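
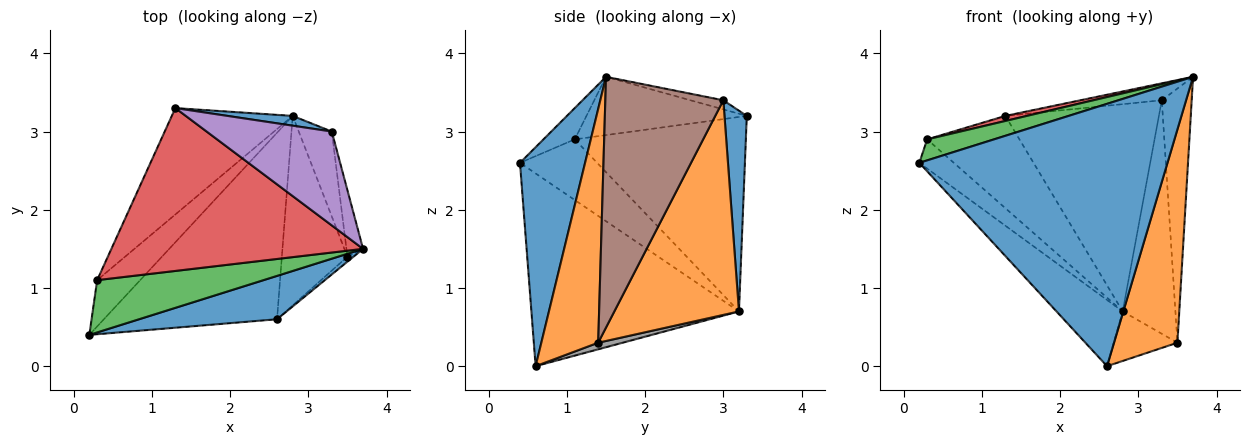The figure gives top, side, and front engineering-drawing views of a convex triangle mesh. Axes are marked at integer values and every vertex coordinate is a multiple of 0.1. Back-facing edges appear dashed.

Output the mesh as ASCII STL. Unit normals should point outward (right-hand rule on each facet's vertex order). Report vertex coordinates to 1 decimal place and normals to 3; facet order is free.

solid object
 facet normal 0.251 -0.955 0.158
  outer loop
   vertex 2.6 0.6 0.0
   vertex 3.7 1.5 3.7
   vertex 0.2 0.4 2.6
  endloop
 endfacet
 facet normal 0.667 -0.744 -0.017
  outer loop
   vertex 3.5 1.4 0.3
   vertex 3.7 1.5 3.7
   vertex 2.6 0.6 0.0
  endloop
 endfacet
 facet normal -0.172 -0.367 0.914
  outer loop
   vertex 0.3 1.1 2.9
   vertex 0.2 0.4 2.6
   vertex 3.7 1.5 3.7
  endloop
 endfacet
 facet normal -0.226 -0.030 0.974
  outer loop
   vertex 0.3 1.1 2.9
   vertex 3.7 1.5 3.7
   vertex 1.3 3.3 3.2
  endloop
 endfacet
 facet normal -0.072 0.177 0.982
  outer loop
   vertex 3.3 3.0 3.4
   vertex 1.3 3.3 3.2
   vertex 3.7 1.5 3.7
  endloop
 endfacet
 facet normal 0.967 0.245 -0.064
  outer loop
   vertex 3.3 3.0 3.4
   vertex 3.7 1.5 3.7
   vertex 3.5 1.4 0.3
  endloop
 endfacet
 facet normal -0.772 0.416 -0.480
  outer loop
   vertex 2.8 3.2 0.7
   vertex 0.3 1.1 2.9
   vertex 1.3 3.3 3.2
  endloop
 endfacet
 facet normal 0.097 0.252 -0.963
  outer loop
   vertex 2.8 3.2 0.7
   vertex 3.5 1.4 0.3
   vertex 2.6 0.6 0.0
  endloop
 endfacet
 facet normal -0.724 0.231 -0.650
  outer loop
   vertex 2.8 3.2 0.7
   vertex 2.6 0.6 0.0
   vertex 0.2 0.4 2.6
  endloop
 endfacet
 facet normal -0.766 0.342 -0.544
  outer loop
   vertex 2.8 3.2 0.7
   vertex 0.2 0.4 2.6
   vertex 0.3 1.1 2.9
  endloop
 endfacet
 facet normal 0.144 0.989 0.047
  outer loop
   vertex 2.8 3.2 0.7
   vertex 1.3 3.3 3.2
   vertex 3.3 3.0 3.4
  endloop
 endfacet
 facet normal 0.912 0.386 -0.140
  outer loop
   vertex 2.8 3.2 0.7
   vertex 3.3 3.0 3.4
   vertex 3.5 1.4 0.3
  endloop
 endfacet
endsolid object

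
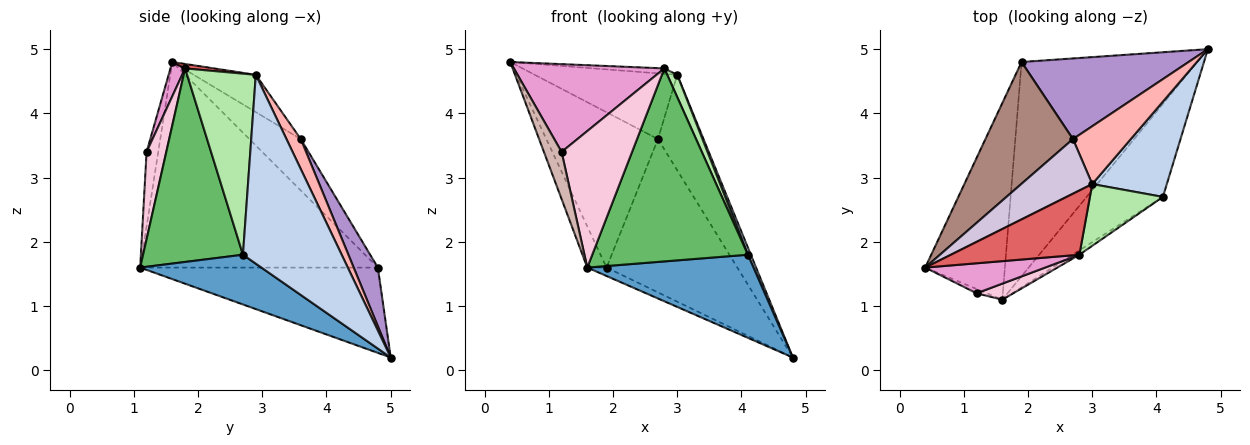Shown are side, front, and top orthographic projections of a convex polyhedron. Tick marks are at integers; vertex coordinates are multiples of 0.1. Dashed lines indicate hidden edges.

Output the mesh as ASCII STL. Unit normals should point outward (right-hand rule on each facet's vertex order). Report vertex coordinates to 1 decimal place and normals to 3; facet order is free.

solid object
 facet normal 0.437 -0.599 -0.670
  outer loop
   vertex 4.1 2.7 1.8
   vertex 1.6 1.1 1.6
   vertex 4.8 5.0 0.2
  endloop
 endfacet
 facet normal 0.930 -0.028 0.367
  outer loop
   vertex 3.0 2.9 4.6
   vertex 4.1 2.7 1.8
   vertex 4.8 5.0 0.2
  endloop
 endfacet
 facet normal -0.930 0.075 -0.360
  outer loop
   vertex 1.9 4.8 1.6
   vertex 1.6 1.1 1.6
   vertex 0.4 1.6 4.8
  endloop
 endfacet
 facet normal -0.436 0.035 -0.899
  outer loop
   vertex 1.9 4.8 1.6
   vertex 4.8 5.0 0.2
   vertex 1.6 1.1 1.6
  endloop
 endfacet
 facet normal 0.540 -0.841 -0.019
  outer loop
   vertex 2.8 1.8 4.7
   vertex 1.6 1.1 1.6
   vertex 4.1 2.7 1.8
  endloop
 endfacet
 facet normal 0.919 -0.133 0.371
  outer loop
   vertex 2.8 1.8 4.7
   vertex 4.1 2.7 1.8
   vertex 3.0 2.9 4.6
  endloop
 endfacet
 facet normal 0.034 0.084 0.996
  outer loop
   vertex 2.8 1.8 4.7
   vertex 3.0 2.9 4.6
   vertex 0.4 1.6 4.8
  endloop
 endfacet
 facet normal 0.259 0.826 0.500
  outer loop
   vertex 2.7 3.6 3.6
   vertex 3.0 2.9 4.6
   vertex 4.8 5.0 0.2
  endloop
 endfacet
 facet normal 0.162 0.873 0.459
  outer loop
   vertex 2.7 3.6 3.6
   vertex 4.8 5.0 0.2
   vertex 1.9 4.8 1.6
  endloop
 endfacet
 facet normal -0.318 0.729 0.606
  outer loop
   vertex 2.7 3.6 3.6
   vertex 0.4 1.6 4.8
   vertex 3.0 2.9 4.6
  endloop
 endfacet
 facet normal -0.341 0.740 0.580
  outer loop
   vertex 2.7 3.6 3.6
   vertex 1.9 4.8 1.6
   vertex 0.4 1.6 4.8
  endloop
 endfacet
 facet normal -0.549 -0.833 -0.076
  outer loop
   vertex 1.2 1.2 3.4
   vertex 0.4 1.6 4.8
   vertex 1.6 1.1 1.6
  endloop
 endfacet
 facet normal 0.092 -0.942 0.322
  outer loop
   vertex 1.2 1.2 3.4
   vertex 2.8 1.8 4.7
   vertex 0.4 1.6 4.8
  endloop
 endfacet
 facet normal 0.267 -0.957 0.113
  outer loop
   vertex 1.2 1.2 3.4
   vertex 1.6 1.1 1.6
   vertex 2.8 1.8 4.7
  endloop
 endfacet
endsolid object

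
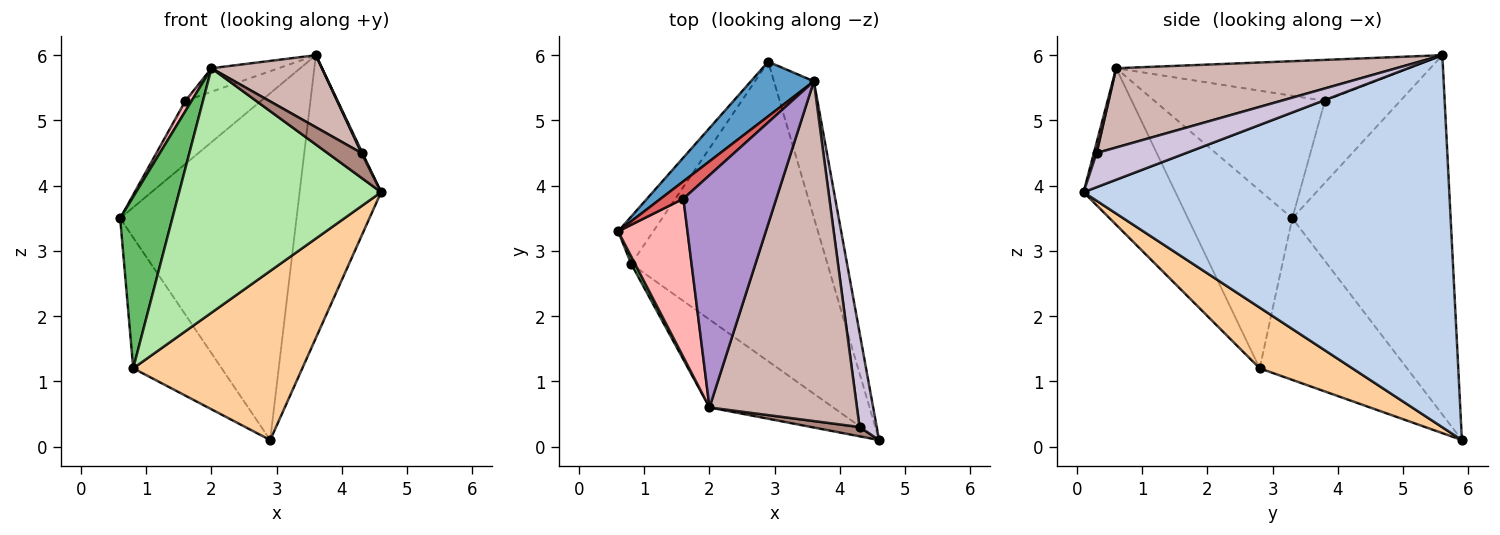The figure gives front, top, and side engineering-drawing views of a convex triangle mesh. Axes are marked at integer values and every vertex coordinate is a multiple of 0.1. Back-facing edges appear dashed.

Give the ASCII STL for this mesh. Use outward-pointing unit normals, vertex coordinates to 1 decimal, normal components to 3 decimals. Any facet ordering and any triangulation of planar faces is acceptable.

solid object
 facet normal -0.664 0.739 0.116
  outer loop
   vertex 2.9 5.9 0.1
   vertex 0.6 3.3 3.5
   vertex 3.6 5.6 6.0
  endloop
 endfacet
 facet normal 0.971 0.216 -0.104
  outer loop
   vertex 2.9 5.9 0.1
   vertex 3.6 5.6 6.0
   vertex 4.6 0.1 3.9
  endloop
 endfacet
 facet normal -0.843 0.506 -0.183
  outer loop
   vertex 0.8 2.8 1.2
   vertex 0.6 3.3 3.5
   vertex 2.9 5.9 0.1
  endloop
 endfacet
 facet normal 0.260 -0.475 -0.841
  outer loop
   vertex 0.8 2.8 1.2
   vertex 2.9 5.9 0.1
   vertex 4.6 0.1 3.9
  endloop
 endfacet
 facet normal -0.894 -0.447 0.019
  outer loop
   vertex 0.8 2.8 1.2
   vertex 2.0 0.6 5.8
   vertex 0.6 3.3 3.5
  endloop
 endfacet
 facet normal -0.394 -0.865 -0.311
  outer loop
   vertex 0.8 2.8 1.2
   vertex 4.6 0.1 3.9
   vertex 2.0 0.6 5.8
  endloop
 endfacet
 facet normal -0.693 0.695 0.192
  outer loop
   vertex 1.6 3.8 5.3
   vertex 3.6 5.6 6.0
   vertex 0.6 3.3 3.5
  endloop
 endfacet
 facet normal -0.870 -0.032 0.492
  outer loop
   vertex 1.6 3.8 5.3
   vertex 0.6 3.3 3.5
   vertex 2.0 0.6 5.8
  endloop
 endfacet
 facet normal -0.402 0.092 0.911
  outer loop
   vertex 1.6 3.8 5.3
   vertex 2.0 0.6 5.8
   vertex 3.6 5.6 6.0
  endloop
 endfacet
 facet normal 0.893 -0.009 0.450
  outer loop
   vertex 4.3 0.3 4.5
   vertex 4.6 0.1 3.9
   vertex 3.6 5.6 6.0
  endloop
 endfacet
 facet normal 0.075 -0.934 0.349
  outer loop
   vertex 4.3 0.3 4.5
   vertex 2.0 0.6 5.8
   vertex 4.6 0.1 3.9
  endloop
 endfacet
 facet normal 0.465 -0.184 0.866
  outer loop
   vertex 4.3 0.3 4.5
   vertex 3.6 5.6 6.0
   vertex 2.0 0.6 5.8
  endloop
 endfacet
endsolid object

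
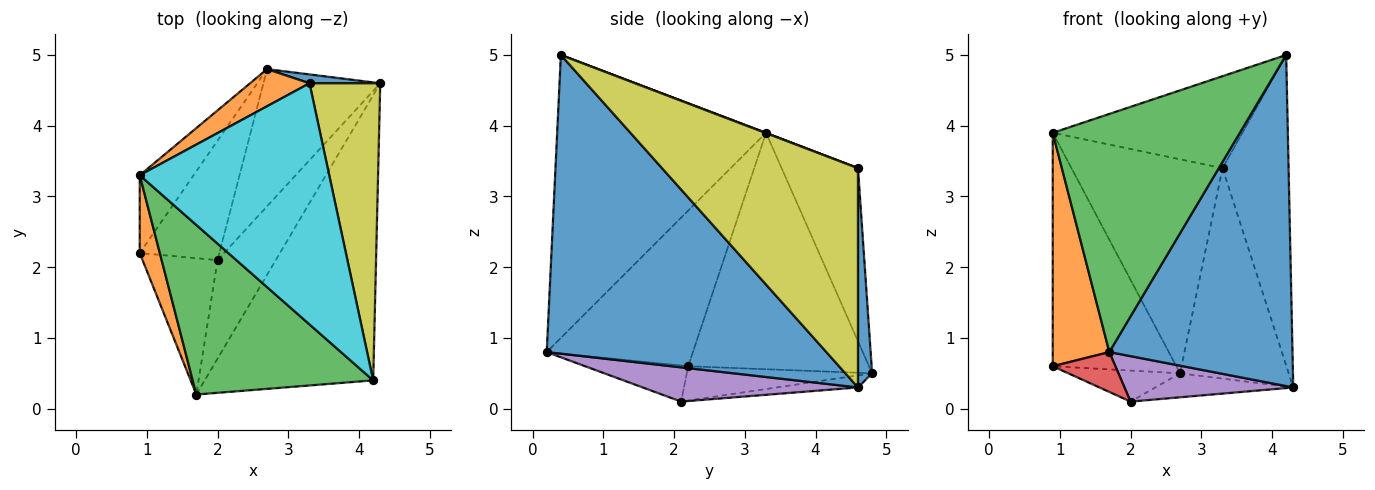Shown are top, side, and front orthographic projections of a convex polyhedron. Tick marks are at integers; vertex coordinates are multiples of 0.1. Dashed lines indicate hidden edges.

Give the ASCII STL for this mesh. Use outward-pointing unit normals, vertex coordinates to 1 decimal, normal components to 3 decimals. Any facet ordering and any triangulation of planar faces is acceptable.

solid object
 facet normal 0.757 -0.496 -0.427
  outer loop
   vertex 1.7 0.2 0.8
   vertex 4.3 4.6 0.3
   vertex 4.2 0.4 5.0
  endloop
 endfacet
 facet normal -0.926 -0.358 0.119
  outer loop
   vertex 0.9 3.3 3.9
   vertex 0.9 2.2 0.6
   vertex 1.7 0.2 0.8
  endloop
 endfacet
 facet normal -0.673 -0.603 0.429
  outer loop
   vertex 0.9 3.3 3.9
   vertex 1.7 0.2 0.8
   vertex 4.2 0.4 5.0
  endloop
 endfacet
 facet normal -0.419 -0.255 -0.871
  outer loop
   vertex 2.0 2.1 0.1
   vertex 1.7 0.2 0.8
   vertex 0.9 2.2 0.6
  endloop
 endfacet
 facet normal 0.471 -0.369 -0.801
  outer loop
   vertex 2.0 2.1 0.1
   vertex 4.3 4.6 0.3
   vertex 1.7 0.2 0.8
  endloop
 endfacet
 facet normal -0.811 0.555 -0.185
  outer loop
   vertex 2.7 4.8 0.5
   vertex 0.9 2.2 0.6
   vertex 0.9 3.3 3.9
  endloop
 endfacet
 facet normal -0.385 0.232 -0.893
  outer loop
   vertex 2.7 4.8 0.5
   vertex 2.0 2.1 0.1
   vertex 0.9 2.2 0.6
  endloop
 endfacet
 facet normal -0.101 0.171 -0.980
  outer loop
   vertex 2.7 4.8 0.5
   vertex 4.3 4.6 0.3
   vertex 2.0 2.1 0.1
  endloop
 endfacet
 facet normal 0.906 0.306 0.292
  outer loop
   vertex 3.3 4.6 3.4
   vertex 4.2 0.4 5.0
   vertex 4.3 4.6 0.3
  endloop
 endfacet
 facet normal 0.002 0.356 0.934
  outer loop
   vertex 3.3 4.6 3.4
   vertex 0.9 3.3 3.9
   vertex 4.2 0.4 5.0
  endloop
 endfacet
 facet normal 0.129 0.991 0.042
  outer loop
   vertex 3.3 4.6 3.4
   vertex 4.3 4.6 0.3
   vertex 2.7 4.8 0.5
  endloop
 endfacet
 facet normal -0.446 0.882 0.153
  outer loop
   vertex 3.3 4.6 3.4
   vertex 2.7 4.8 0.5
   vertex 0.9 3.3 3.9
  endloop
 endfacet
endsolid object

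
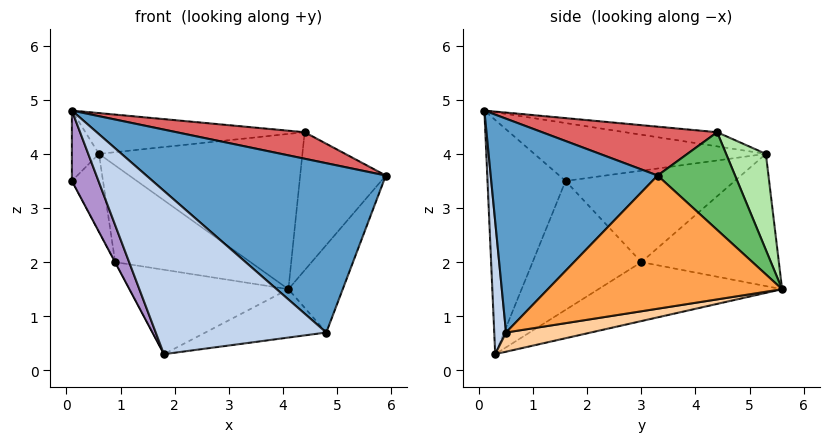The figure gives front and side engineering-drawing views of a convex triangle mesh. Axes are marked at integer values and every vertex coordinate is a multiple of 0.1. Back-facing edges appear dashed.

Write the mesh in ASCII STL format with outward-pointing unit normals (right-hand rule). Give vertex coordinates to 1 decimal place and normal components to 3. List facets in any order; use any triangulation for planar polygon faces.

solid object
 facet normal 0.496 -0.711 0.499
  outer loop
   vertex 4.8 0.5 0.7
   vertex 5.9 3.3 3.6
   vertex 0.1 0.1 4.8
  endloop
 endfacet
 facet normal 0.069 -0.997 -0.018
  outer loop
   vertex 4.8 0.5 0.7
   vertex 0.1 0.1 4.8
   vertex 1.8 0.3 0.3
  endloop
 endfacet
 facet normal 0.840 0.195 -0.507
  outer loop
   vertex 4.8 0.5 0.7
   vertex 4.1 5.6 1.5
   vertex 5.9 3.3 3.6
  endloop
 endfacet
 facet normal 0.119 0.170 -0.978
  outer loop
   vertex 4.8 0.5 0.7
   vertex 1.8 0.3 0.3
   vertex 4.1 5.6 1.5
  endloop
 endfacet
 facet normal 0.653 0.722 0.231
  outer loop
   vertex 4.4 4.4 4.4
   vertex 5.9 3.3 3.6
   vertex 4.1 5.6 1.5
  endloop
 endfacet
 facet normal 0.179 0.916 0.360
  outer loop
   vertex 4.4 4.4 4.4
   vertex 4.1 5.6 1.5
   vertex 0.6 5.3 4.0
  endloop
 endfacet
 facet normal 0.319 -0.233 0.919
  outer loop
   vertex 4.4 4.4 4.4
   vertex 0.1 0.1 4.8
   vertex 5.9 3.3 3.6
  endloop
 endfacet
 facet normal -0.066 0.158 0.985
  outer loop
   vertex 4.4 4.4 4.4
   vertex 0.6 5.3 4.0
   vertex 0.1 0.1 4.8
  endloop
 endfacet
 facet normal -0.887 -0.302 -0.349
  outer loop
   vertex 0.1 1.6 3.5
   vertex 1.8 0.3 0.3
   vertex 0.1 0.1 4.8
  endloop
 endfacet
 facet normal -0.984 0.115 0.133
  outer loop
   vertex 0.1 1.6 3.5
   vertex 0.1 0.1 4.8
   vertex 0.6 5.3 4.0
  endloop
 endfacet
 facet normal -0.432 0.373 -0.821
  outer loop
   vertex 0.9 3.0 2.0
   vertex 4.1 5.6 1.5
   vertex 1.8 0.3 0.3
  endloop
 endfacet
 facet normal -0.526 0.518 -0.674
  outer loop
   vertex 0.9 3.0 2.0
   vertex 0.6 5.3 4.0
   vertex 4.1 5.6 1.5
  endloop
 endfacet
 facet normal -0.883 0.001 -0.470
  outer loop
   vertex 0.9 3.0 2.0
   vertex 1.8 0.3 0.3
   vertex 0.1 1.6 3.5
  endloop
 endfacet
 facet normal -0.927 0.171 -0.335
  outer loop
   vertex 0.9 3.0 2.0
   vertex 0.1 1.6 3.5
   vertex 0.6 5.3 4.0
  endloop
 endfacet
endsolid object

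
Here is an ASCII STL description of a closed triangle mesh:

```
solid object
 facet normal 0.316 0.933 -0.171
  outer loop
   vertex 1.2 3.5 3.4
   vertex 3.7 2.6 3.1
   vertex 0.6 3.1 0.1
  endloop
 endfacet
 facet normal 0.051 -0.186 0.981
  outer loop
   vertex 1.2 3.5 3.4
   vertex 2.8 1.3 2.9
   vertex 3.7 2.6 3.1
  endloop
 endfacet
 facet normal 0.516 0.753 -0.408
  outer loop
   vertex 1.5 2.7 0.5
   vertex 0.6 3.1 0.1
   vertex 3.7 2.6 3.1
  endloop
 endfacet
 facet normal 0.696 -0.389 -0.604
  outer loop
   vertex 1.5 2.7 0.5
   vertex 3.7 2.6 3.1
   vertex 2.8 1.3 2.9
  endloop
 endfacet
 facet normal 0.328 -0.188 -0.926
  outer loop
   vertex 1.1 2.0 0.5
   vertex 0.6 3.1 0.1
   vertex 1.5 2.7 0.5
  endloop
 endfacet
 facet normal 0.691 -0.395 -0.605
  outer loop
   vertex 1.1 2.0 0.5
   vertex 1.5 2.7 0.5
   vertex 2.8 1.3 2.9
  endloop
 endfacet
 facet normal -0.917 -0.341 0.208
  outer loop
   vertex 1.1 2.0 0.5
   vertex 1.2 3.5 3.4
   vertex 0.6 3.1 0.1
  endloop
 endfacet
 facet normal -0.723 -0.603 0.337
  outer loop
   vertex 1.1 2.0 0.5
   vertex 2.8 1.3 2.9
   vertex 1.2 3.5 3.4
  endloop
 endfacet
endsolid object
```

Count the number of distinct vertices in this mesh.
6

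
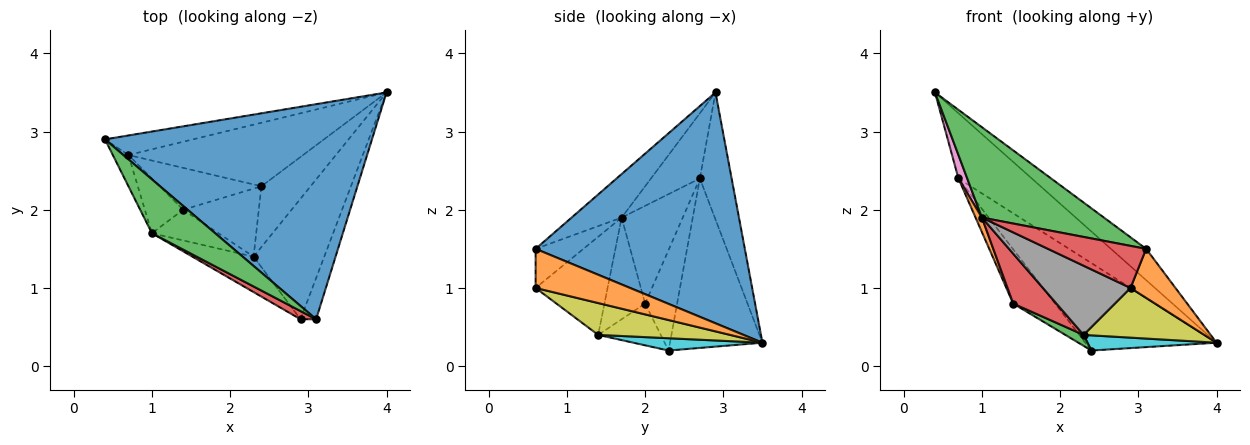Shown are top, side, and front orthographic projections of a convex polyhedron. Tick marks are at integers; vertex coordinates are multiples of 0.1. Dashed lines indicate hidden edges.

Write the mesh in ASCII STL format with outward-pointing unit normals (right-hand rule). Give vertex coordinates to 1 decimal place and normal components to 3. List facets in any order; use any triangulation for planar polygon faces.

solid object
 facet normal 0.650 0.109 0.752
  outer loop
   vertex 3.1 0.6 1.5
   vertex 4.0 3.5 0.3
   vertex 0.4 2.9 3.5
  endloop
 endfacet
 facet normal 0.849 -0.404 -0.340
  outer loop
   vertex 3.1 0.6 1.5
   vertex 2.9 0.6 1.0
   vertex 4.0 3.5 0.3
  endloop
 endfacet
 facet normal -0.332 -0.810 0.483
  outer loop
   vertex 3.1 0.6 1.5
   vertex 0.4 2.9 3.5
   vertex 1.0 1.7 1.9
  endloop
 endfacet
 facet normal -0.431 -0.886 0.172
  outer loop
   vertex 3.1 0.6 1.5
   vertex 1.0 1.7 1.9
   vertex 2.9 0.6 1.0
  endloop
 endfacet
 facet normal -0.383 0.885 -0.265
  outer loop
   vertex 0.7 2.7 2.4
   vertex 0.4 2.9 3.5
   vertex 4.0 3.5 0.3
  endloop
 endfacet
 facet normal -0.495 0.703 -0.511
  outer loop
   vertex 0.7 2.7 2.4
   vertex 4.0 3.5 0.3
   vertex 2.4 2.3 0.2
  endloop
 endfacet
 facet normal -0.958 -0.172 -0.230
  outer loop
   vertex 0.7 2.7 2.4
   vertex 1.0 1.7 1.9
   vertex 0.4 2.9 3.5
  endloop
 endfacet
 facet normal -0.590 -0.719 -0.368
  outer loop
   vertex 2.3 1.4 0.4
   vertex 2.9 0.6 1.0
   vertex 1.0 1.7 1.9
  endloop
 endfacet
 facet normal 0.384 -0.352 -0.853
  outer loop
   vertex 2.3 1.4 0.4
   vertex 4.0 3.5 0.3
   vertex 2.9 0.6 1.0
  endloop
 endfacet
 facet normal 0.236 -0.236 -0.943
  outer loop
   vertex 2.3 1.4 0.4
   vertex 2.4 2.3 0.2
   vertex 4.0 3.5 0.3
  endloop
 endfacet
 facet normal -0.517 0.678 -0.523
  outer loop
   vertex 1.4 2.0 0.8
   vertex 0.7 2.7 2.4
   vertex 2.4 2.3 0.2
  endloop
 endfacet
 facet normal -0.927 -0.096 -0.363
  outer loop
   vertex 1.4 2.0 0.8
   vertex 1.0 1.7 1.9
   vertex 0.7 2.7 2.4
  endloop
 endfacet
 facet normal -0.478 -0.140 -0.867
  outer loop
   vertex 1.4 2.0 0.8
   vertex 2.4 2.3 0.2
   vertex 2.3 1.4 0.4
  endloop
 endfacet
 facet normal -0.625 -0.665 -0.409
  outer loop
   vertex 1.4 2.0 0.8
   vertex 2.3 1.4 0.4
   vertex 1.0 1.7 1.9
  endloop
 endfacet
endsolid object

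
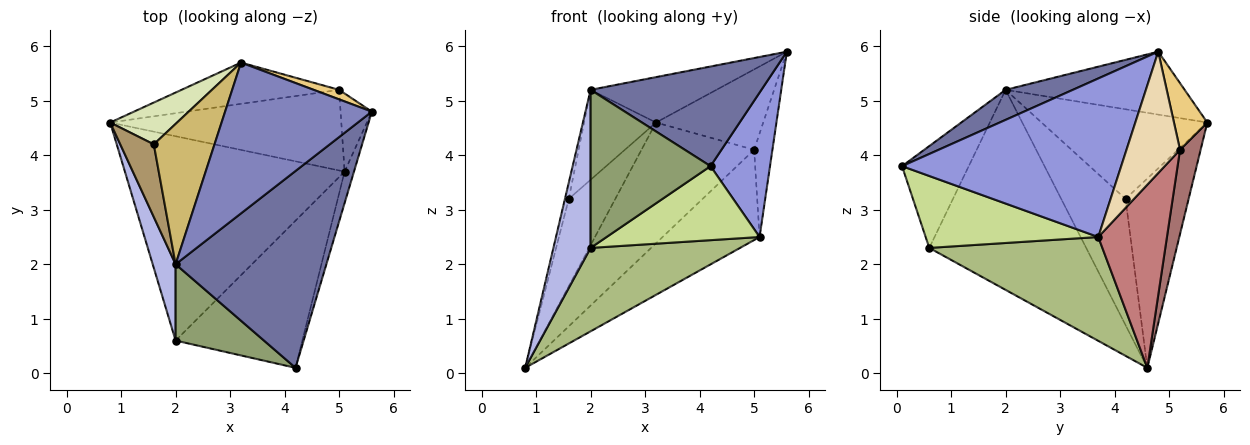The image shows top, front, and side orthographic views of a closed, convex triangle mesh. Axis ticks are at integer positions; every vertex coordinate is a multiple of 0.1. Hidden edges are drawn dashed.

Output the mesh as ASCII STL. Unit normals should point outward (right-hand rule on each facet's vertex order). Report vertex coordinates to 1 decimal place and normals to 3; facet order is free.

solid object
 facet normal 0.175 -0.445 0.878
  outer loop
   vertex 2.0 2.0 5.2
   vertex 4.2 0.1 3.8
   vertex 5.6 4.8 5.9
  endloop
 endfacet
 facet normal -0.380 0.267 0.886
  outer loop
   vertex 2.0 2.0 5.2
   vertex 5.6 4.8 5.9
   vertex 3.2 5.7 4.6
  endloop
 endfacet
 facet normal 0.964 -0.261 -0.057
  outer loop
   vertex 5.1 3.7 2.5
   vertex 5.6 4.8 5.9
   vertex 4.2 0.1 3.8
  endloop
 endfacet
 facet normal -0.967 -0.229 0.111
  outer loop
   vertex 2.0 0.6 2.3
   vertex 2.0 2.0 5.2
   vertex 0.8 4.6 0.1
  endloop
 endfacet
 facet normal -0.448 -0.805 0.389
  outer loop
   vertex 2.0 0.6 2.3
   vertex 4.2 0.1 3.8
   vertex 2.0 2.0 5.2
  endloop
 endfacet
 facet normal 0.401 -0.346 -0.848
  outer loop
   vertex 2.0 0.6 2.3
   vertex 0.8 4.6 0.1
   vertex 5.1 3.7 2.5
  endloop
 endfacet
 facet normal 0.452 -0.401 -0.797
  outer loop
   vertex 2.0 0.6 2.3
   vertex 5.1 3.7 2.5
   vertex 4.2 0.1 3.8
  endloop
 endfacet
 facet normal -0.774 0.571 0.273
  outer loop
   vertex 1.6 4.2 3.2
   vertex 3.2 5.7 4.6
   vertex 0.8 4.6 0.1
  endloop
 endfacet
 facet normal -0.965 0.058 0.256
  outer loop
   vertex 1.6 4.2 3.2
   vertex 0.8 4.6 0.1
   vertex 2.0 2.0 5.2
  endloop
 endfacet
 facet normal -0.779 0.338 0.528
  outer loop
   vertex 1.6 4.2 3.2
   vertex 2.0 2.0 5.2
   vertex 3.2 5.7 4.6
  endloop
 endfacet
 facet normal 0.295 0.949 0.113
  outer loop
   vertex 5.0 5.2 4.1
   vertex 3.2 5.7 4.6
   vertex 5.6 4.8 5.9
  endloop
 endfacet
 facet normal 0.919 0.314 -0.237
  outer loop
   vertex 5.0 5.2 4.1
   vertex 5.6 4.8 5.9
   vertex 5.1 3.7 2.5
  endloop
 endfacet
 facet normal 0.170 0.932 -0.319
  outer loop
   vertex 5.0 5.2 4.1
   vertex 0.8 4.6 0.1
   vertex 3.2 5.7 4.6
  endloop
 endfacet
 facet normal 0.467 0.660 -0.589
  outer loop
   vertex 5.0 5.2 4.1
   vertex 5.1 3.7 2.5
   vertex 0.8 4.6 0.1
  endloop
 endfacet
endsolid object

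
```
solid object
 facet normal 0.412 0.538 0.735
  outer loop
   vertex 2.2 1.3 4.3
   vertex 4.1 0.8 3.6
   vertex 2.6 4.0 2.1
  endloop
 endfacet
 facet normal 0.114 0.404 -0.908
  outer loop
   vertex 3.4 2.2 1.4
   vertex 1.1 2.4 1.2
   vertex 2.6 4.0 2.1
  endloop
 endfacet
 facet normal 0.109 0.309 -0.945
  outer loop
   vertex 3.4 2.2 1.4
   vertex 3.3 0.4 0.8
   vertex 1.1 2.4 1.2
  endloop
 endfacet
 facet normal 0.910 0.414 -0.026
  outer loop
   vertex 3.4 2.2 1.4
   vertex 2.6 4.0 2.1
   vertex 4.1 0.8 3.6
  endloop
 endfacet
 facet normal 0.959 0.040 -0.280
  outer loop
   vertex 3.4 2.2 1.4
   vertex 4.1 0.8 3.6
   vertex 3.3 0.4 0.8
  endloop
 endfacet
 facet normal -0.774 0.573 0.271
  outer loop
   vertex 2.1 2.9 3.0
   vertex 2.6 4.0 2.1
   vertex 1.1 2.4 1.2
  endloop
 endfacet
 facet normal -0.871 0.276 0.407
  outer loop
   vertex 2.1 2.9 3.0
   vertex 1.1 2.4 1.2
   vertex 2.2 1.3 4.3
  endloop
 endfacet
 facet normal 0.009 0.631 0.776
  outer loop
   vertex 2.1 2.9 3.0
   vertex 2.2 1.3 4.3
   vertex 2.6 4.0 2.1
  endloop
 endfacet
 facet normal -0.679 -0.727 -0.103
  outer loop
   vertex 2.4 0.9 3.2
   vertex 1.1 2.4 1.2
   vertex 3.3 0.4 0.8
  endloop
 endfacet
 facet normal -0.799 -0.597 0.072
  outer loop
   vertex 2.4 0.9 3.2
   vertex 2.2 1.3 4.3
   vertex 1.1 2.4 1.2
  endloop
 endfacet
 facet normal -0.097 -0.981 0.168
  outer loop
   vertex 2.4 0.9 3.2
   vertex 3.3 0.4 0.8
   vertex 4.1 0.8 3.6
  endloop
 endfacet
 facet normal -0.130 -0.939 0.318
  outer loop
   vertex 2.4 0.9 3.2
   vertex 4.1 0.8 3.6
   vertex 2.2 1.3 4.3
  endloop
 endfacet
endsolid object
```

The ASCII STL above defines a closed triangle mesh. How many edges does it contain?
18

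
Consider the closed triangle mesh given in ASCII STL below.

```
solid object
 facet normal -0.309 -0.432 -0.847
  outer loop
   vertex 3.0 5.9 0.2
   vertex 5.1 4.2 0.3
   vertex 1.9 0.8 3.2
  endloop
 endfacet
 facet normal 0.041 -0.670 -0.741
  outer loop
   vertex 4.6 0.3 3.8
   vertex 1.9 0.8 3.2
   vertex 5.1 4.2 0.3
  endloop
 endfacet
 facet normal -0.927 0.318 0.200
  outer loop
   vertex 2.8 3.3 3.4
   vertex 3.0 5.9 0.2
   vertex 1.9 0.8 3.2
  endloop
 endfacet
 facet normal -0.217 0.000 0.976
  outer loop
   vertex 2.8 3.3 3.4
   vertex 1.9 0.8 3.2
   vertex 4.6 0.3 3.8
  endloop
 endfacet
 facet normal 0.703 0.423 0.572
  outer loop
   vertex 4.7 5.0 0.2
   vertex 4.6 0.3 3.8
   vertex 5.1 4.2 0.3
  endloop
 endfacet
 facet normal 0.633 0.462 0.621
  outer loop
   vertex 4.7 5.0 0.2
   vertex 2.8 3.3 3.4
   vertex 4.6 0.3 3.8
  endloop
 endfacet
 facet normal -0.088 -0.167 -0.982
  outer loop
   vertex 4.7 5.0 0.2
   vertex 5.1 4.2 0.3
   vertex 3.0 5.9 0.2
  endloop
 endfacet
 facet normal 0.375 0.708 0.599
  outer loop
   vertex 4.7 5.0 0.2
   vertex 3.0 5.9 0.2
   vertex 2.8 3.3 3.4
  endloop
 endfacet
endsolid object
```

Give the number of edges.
12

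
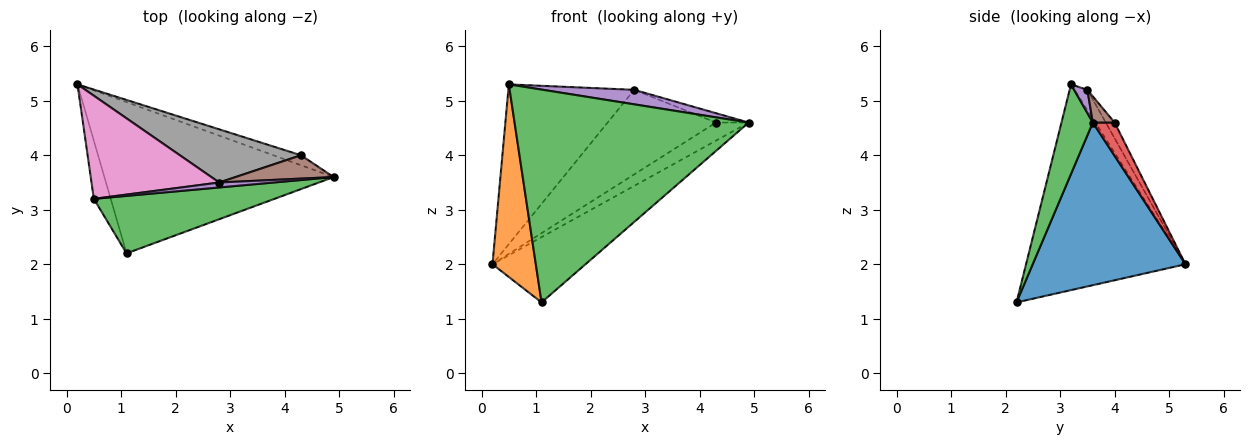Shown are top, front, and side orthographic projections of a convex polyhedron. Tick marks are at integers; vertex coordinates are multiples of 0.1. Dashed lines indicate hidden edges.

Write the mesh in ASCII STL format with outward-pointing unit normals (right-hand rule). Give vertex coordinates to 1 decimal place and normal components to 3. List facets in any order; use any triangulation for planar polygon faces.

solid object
 facet normal 0.546 0.332 -0.769
  outer loop
   vertex 1.1 2.2 1.3
   vertex 0.2 5.3 2.0
   vertex 4.9 3.6 4.6
  endloop
 endfacet
 facet normal -0.962 -0.261 -0.079
  outer loop
   vertex 0.5 3.2 5.3
   vertex 0.2 5.3 2.0
   vertex 1.1 2.2 1.3
  endloop
 endfacet
 facet normal 0.128 -0.957 0.259
  outer loop
   vertex 0.5 3.2 5.3
   vertex 1.1 2.2 1.3
   vertex 4.9 3.6 4.6
  endloop
 endfacet
 facet normal 0.504 0.756 -0.417
  outer loop
   vertex 4.3 4.0 4.6
   vertex 4.9 3.6 4.6
   vertex 0.2 5.3 2.0
  endloop
 endfacet
 facet normal 0.136 -0.937 0.320
  outer loop
   vertex 2.8 3.5 5.2
   vertex 0.5 3.2 5.3
   vertex 4.9 3.6 4.6
  endloop
 endfacet
 facet normal 0.240 0.361 0.901
  outer loop
   vertex 2.8 3.5 5.2
   vertex 4.9 3.6 4.6
   vertex 4.3 4.0 4.6
  endloop
 endfacet
 facet normal -0.086 0.837 0.540
  outer loop
   vertex 2.8 3.5 5.2
   vertex 0.2 5.3 2.0
   vertex 0.5 3.2 5.3
  endloop
 endfacet
 facet normal -0.069 0.844 0.531
  outer loop
   vertex 2.8 3.5 5.2
   vertex 4.3 4.0 4.6
   vertex 0.2 5.3 2.0
  endloop
 endfacet
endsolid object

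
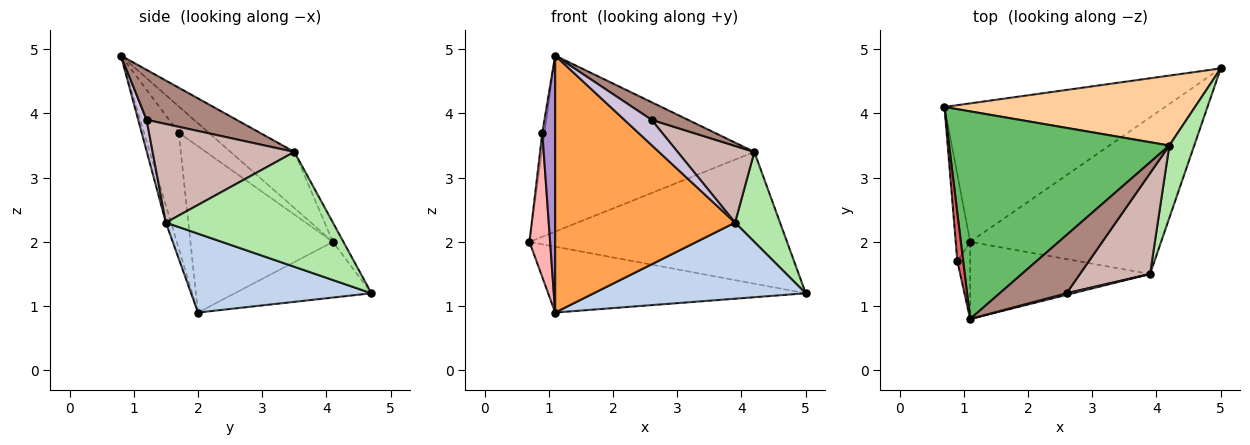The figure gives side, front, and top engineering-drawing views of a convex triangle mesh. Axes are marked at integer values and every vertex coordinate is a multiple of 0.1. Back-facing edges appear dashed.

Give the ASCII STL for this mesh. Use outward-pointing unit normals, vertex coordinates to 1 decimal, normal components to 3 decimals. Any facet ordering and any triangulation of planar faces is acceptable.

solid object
 facet normal -0.222 0.419 -0.880
  outer loop
   vertex 1.1 2.0 0.9
   vertex 0.7 4.1 2.0
   vertex 5.0 4.7 1.2
  endloop
 endfacet
 facet normal 0.348 -0.410 -0.843
  outer loop
   vertex 3.9 1.5 2.3
   vertex 1.1 2.0 0.9
   vertex 5.0 4.7 1.2
  endloop
 endfacet
 facet normal -0.027 -0.957 -0.287
  outer loop
   vertex 3.9 1.5 2.3
   vertex 1.1 0.8 4.9
   vertex 1.1 2.0 0.9
  endloop
 endfacet
 facet normal -0.036 0.883 0.468
  outer loop
   vertex 4.2 3.5 3.4
   vertex 5.0 4.7 1.2
   vertex 0.7 4.1 2.0
  endloop
 endfacet
 facet normal -0.191 0.635 0.749
  outer loop
   vertex 4.2 3.5 3.4
   vertex 0.7 4.1 2.0
   vertex 1.1 0.8 4.9
  endloop
 endfacet
 facet normal 0.945 -0.254 0.205
  outer loop
   vertex 4.2 3.5 3.4
   vertex 3.9 1.5 2.3
   vertex 5.0 4.7 1.2
  endloop
 endfacet
 facet normal -0.974 0.072 0.216
  outer loop
   vertex 0.9 1.7 3.7
   vertex 1.1 0.8 4.9
   vertex 0.7 4.1 2.0
  endloop
 endfacet
 facet normal -0.986 -0.143 -0.086
  outer loop
   vertex 0.9 1.7 3.7
   vertex 0.7 4.1 2.0
   vertex 1.1 2.0 0.9
  endloop
 endfacet
 facet normal -0.933 -0.345 -0.104
  outer loop
   vertex 0.9 1.7 3.7
   vertex 1.1 2.0 0.9
   vertex 1.1 0.8 4.9
  endloop
 endfacet
 facet normal 0.295 -0.954 0.061
  outer loop
   vertex 2.6 1.2 3.9
   vertex 1.1 0.8 4.9
   vertex 3.9 1.5 2.3
  endloop
 endfacet
 facet normal 0.582 -0.235 0.778
  outer loop
   vertex 2.6 1.2 3.9
   vertex 4.2 3.5 3.4
   vertex 1.1 0.8 4.9
  endloop
 endfacet
 facet normal 0.746 -0.403 0.530
  outer loop
   vertex 2.6 1.2 3.9
   vertex 3.9 1.5 2.3
   vertex 4.2 3.5 3.4
  endloop
 endfacet
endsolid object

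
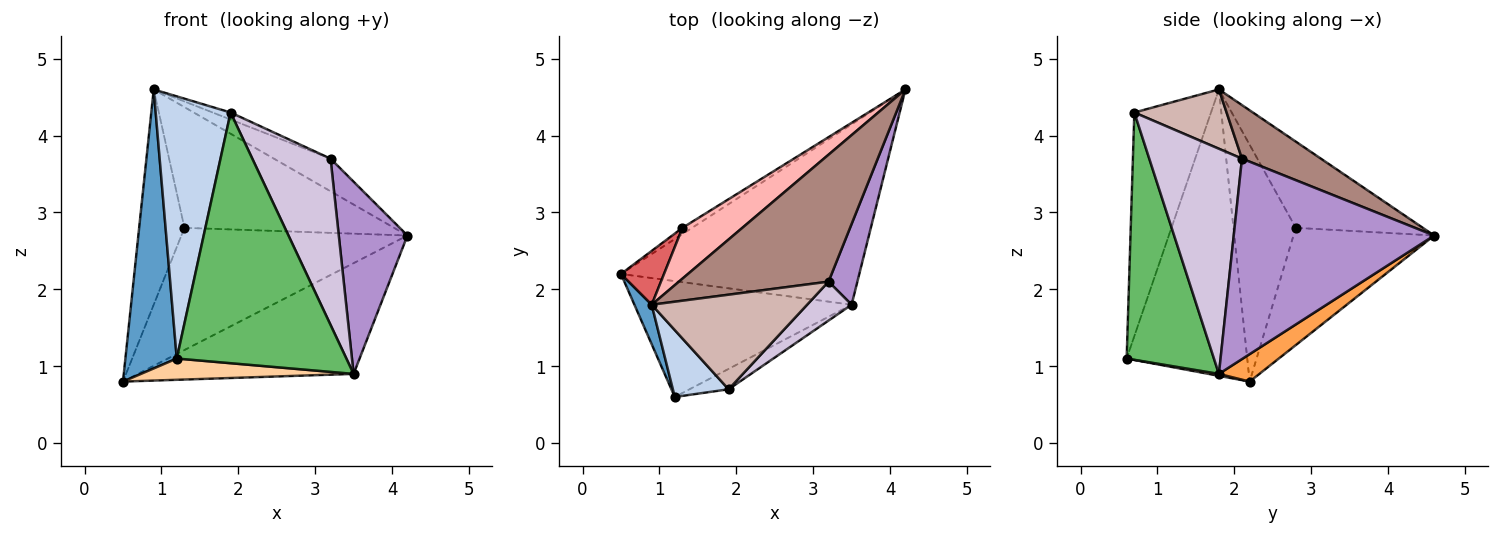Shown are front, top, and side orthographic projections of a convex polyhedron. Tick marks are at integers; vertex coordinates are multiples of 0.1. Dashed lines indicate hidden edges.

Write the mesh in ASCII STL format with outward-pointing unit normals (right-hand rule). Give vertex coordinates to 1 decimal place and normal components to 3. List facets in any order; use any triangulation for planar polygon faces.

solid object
 facet normal -0.919 -0.391 0.055
  outer loop
   vertex 0.9 1.8 4.6
   vertex 0.5 2.2 0.8
   vertex 1.2 0.6 1.1
  endloop
 endfacet
 facet normal -0.704 -0.688 0.176
  outer loop
   vertex 1.9 0.7 4.3
   vertex 0.9 1.8 4.6
   vertex 1.2 0.6 1.1
  endloop
 endfacet
 facet normal 0.098 0.521 -0.848
  outer loop
   vertex 3.5 1.8 0.9
   vertex 0.5 2.2 0.8
   vertex 4.2 4.6 2.7
  endloop
 endfacet
 facet normal 0.009 -0.181 -0.984
  outer loop
   vertex 3.5 1.8 0.9
   vertex 1.2 0.6 1.1
   vertex 0.5 2.2 0.8
  endloop
 endfacet
 facet normal 0.456 -0.887 -0.072
  outer loop
   vertex 3.5 1.8 0.9
   vertex 1.9 0.7 4.3
   vertex 1.2 0.6 1.1
  endloop
 endfacet
 facet normal -0.528 0.848 -0.043
  outer loop
   vertex 1.3 2.8 2.8
   vertex 4.2 4.6 2.7
   vertex 0.5 2.2 0.8
  endloop
 endfacet
 facet normal -0.800 0.582 0.145
  outer loop
   vertex 1.3 2.8 2.8
   vertex 0.5 2.2 0.8
   vertex 0.9 1.8 4.6
  endloop
 endfacet
 facet normal -0.488 0.805 0.339
  outer loop
   vertex 1.3 2.8 2.8
   vertex 0.9 1.8 4.6
   vertex 4.2 4.6 2.7
  endloop
 endfacet
 facet normal 0.937 -0.321 0.135
  outer loop
   vertex 3.2 2.1 3.7
   vertex 3.5 1.8 0.9
   vertex 4.2 4.6 2.7
  endloop
 endfacet
 facet normal 0.756 -0.638 0.149
  outer loop
   vertex 3.2 2.1 3.7
   vertex 1.9 0.7 4.3
   vertex 3.5 1.8 0.9
  endloop
 endfacet
 facet normal 0.327 0.235 0.915
  outer loop
   vertex 3.2 2.1 3.7
   vertex 4.2 4.6 2.7
   vertex 0.9 1.8 4.6
  endloop
 endfacet
 facet normal 0.356 0.069 0.932
  outer loop
   vertex 3.2 2.1 3.7
   vertex 0.9 1.8 4.6
   vertex 1.9 0.7 4.3
  endloop
 endfacet
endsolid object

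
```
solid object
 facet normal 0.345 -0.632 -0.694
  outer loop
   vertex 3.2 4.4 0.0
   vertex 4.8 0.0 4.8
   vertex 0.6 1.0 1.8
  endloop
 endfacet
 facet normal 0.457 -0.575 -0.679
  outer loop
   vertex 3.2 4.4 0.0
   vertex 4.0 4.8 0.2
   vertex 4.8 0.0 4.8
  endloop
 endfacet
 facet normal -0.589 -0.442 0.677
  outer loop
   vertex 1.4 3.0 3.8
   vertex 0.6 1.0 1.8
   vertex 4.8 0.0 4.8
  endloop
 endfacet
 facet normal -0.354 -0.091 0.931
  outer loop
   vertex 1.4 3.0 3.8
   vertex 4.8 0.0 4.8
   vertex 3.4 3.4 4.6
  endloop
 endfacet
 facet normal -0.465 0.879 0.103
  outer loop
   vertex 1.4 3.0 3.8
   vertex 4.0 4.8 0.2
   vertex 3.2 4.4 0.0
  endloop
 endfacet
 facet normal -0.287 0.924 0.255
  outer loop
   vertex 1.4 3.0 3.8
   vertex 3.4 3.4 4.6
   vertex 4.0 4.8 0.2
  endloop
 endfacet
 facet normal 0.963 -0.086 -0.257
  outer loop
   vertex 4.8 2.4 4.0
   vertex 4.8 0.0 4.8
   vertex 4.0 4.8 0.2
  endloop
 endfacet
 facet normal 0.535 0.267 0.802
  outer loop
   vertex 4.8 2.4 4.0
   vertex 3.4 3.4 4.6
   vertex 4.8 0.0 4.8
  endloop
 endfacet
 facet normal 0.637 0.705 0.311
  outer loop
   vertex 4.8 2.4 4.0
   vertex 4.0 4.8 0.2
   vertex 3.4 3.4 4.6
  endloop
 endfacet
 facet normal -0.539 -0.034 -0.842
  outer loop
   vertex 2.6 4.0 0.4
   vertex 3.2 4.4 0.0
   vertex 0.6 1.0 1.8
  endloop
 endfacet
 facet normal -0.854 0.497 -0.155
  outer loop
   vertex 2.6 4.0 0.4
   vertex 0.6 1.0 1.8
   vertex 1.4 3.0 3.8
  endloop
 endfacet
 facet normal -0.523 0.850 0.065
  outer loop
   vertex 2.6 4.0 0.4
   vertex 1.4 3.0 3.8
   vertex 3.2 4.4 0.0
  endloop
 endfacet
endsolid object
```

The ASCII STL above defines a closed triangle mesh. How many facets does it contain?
12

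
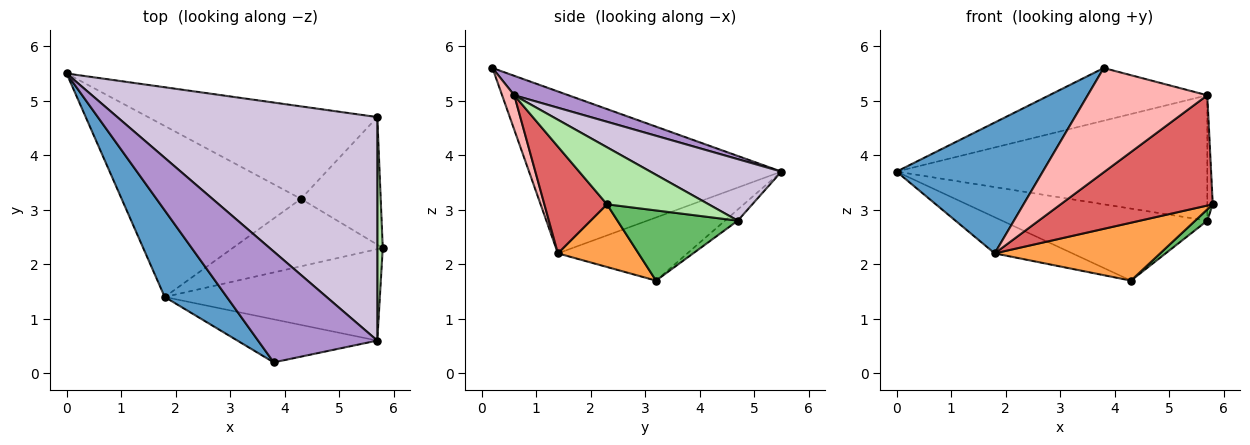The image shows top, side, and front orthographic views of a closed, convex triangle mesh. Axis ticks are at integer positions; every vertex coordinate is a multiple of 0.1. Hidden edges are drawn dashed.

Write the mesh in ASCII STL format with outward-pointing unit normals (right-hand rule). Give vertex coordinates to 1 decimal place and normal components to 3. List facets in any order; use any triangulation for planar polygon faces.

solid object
 facet normal -0.821 -0.476 0.315
  outer loop
   vertex 1.8 1.4 2.2
   vertex 3.8 0.2 5.6
   vertex 0.0 5.5 3.7
  endloop
 endfacet
 facet normal -0.326 0.195 -0.925
  outer loop
   vertex 1.8 1.4 2.2
   vertex 0.0 5.5 3.7
   vertex 4.3 3.2 1.7
  endloop
 endfacet
 facet normal 0.302 -0.621 -0.723
  outer loop
   vertex 1.8 1.4 2.2
   vertex 4.3 3.2 1.7
   vertex 5.8 2.3 3.1
  endloop
 endfacet
 facet normal -0.038 0.614 -0.788
  outer loop
   vertex 5.7 4.7 2.8
   vertex 4.3 3.2 1.7
   vertex 0.0 5.5 3.7
  endloop
 endfacet
 facet normal 0.659 -0.066 -0.749
  outer loop
   vertex 5.7 4.7 2.8
   vertex 5.8 2.3 3.1
   vertex 4.3 3.2 1.7
  endloop
 endfacet
 facet normal 0.994 0.053 0.095
  outer loop
   vertex 5.7 0.6 5.1
   vertex 5.8 2.3 3.1
   vertex 5.7 4.7 2.8
  endloop
 endfacet
 facet normal 0.302 -0.734 -0.609
  outer loop
   vertex 5.7 0.6 5.1
   vertex 1.8 1.4 2.2
   vertex 5.8 2.3 3.1
  endloop
 endfacet
 facet normal 0.094 -0.920 -0.380
  outer loop
   vertex 5.7 0.6 5.1
   vertex 3.8 0.2 5.6
   vertex 1.8 1.4 2.2
  endloop
 endfacet
 facet normal 0.146 0.425 0.893
  outer loop
   vertex 5.7 0.6 5.1
   vertex 0.0 5.5 3.7
   vertex 3.8 0.2 5.6
  endloop
 endfacet
 facet normal 0.202 0.479 0.854
  outer loop
   vertex 5.7 0.6 5.1
   vertex 5.7 4.7 2.8
   vertex 0.0 5.5 3.7
  endloop
 endfacet
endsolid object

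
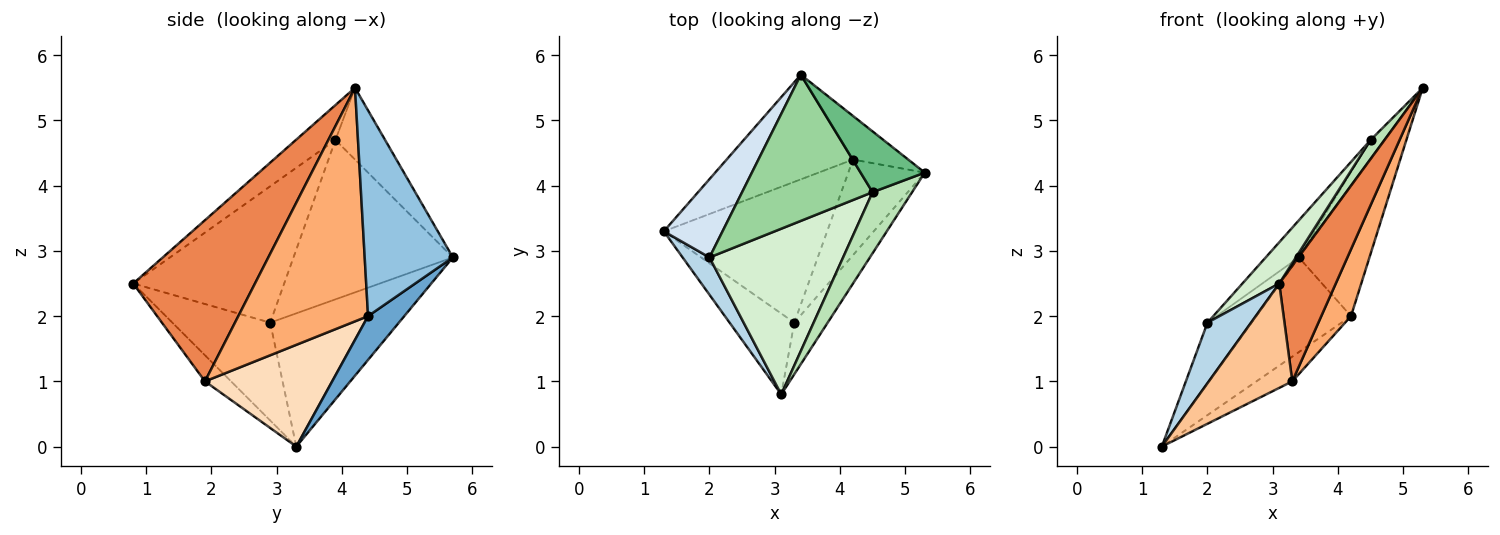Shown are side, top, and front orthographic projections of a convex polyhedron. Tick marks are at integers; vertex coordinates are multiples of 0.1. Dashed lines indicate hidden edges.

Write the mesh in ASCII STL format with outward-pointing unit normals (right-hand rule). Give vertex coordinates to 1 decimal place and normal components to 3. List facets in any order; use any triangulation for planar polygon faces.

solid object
 facet normal 0.249 0.650 -0.718
  outer loop
   vertex 4.2 4.4 2.0
   vertex 1.3 3.3 0.0
   vertex 3.4 5.7 2.9
  endloop
 endfacet
 facet normal 0.764 0.612 -0.205
  outer loop
   vertex 4.2 4.4 2.0
   vertex 3.4 5.7 2.9
   vertex 5.3 4.2 5.5
  endloop
 endfacet
 facet normal -0.886 -0.395 0.243
  outer loop
   vertex 2.0 2.9 1.9
   vertex 1.3 3.3 0.0
   vertex 3.1 0.8 2.5
  endloop
 endfacet
 facet normal -0.873 0.299 0.385
  outer loop
   vertex 2.0 2.9 1.9
   vertex 3.4 5.7 2.9
   vertex 1.3 3.3 0.0
  endloop
 endfacet
 facet normal 0.891 -0.414 -0.185
  outer loop
   vertex 3.3 1.9 1.0
   vertex 5.3 4.2 5.5
   vertex 3.1 0.8 2.5
  endloop
 endfacet
 facet normal 0.929 -0.213 -0.304
  outer loop
   vertex 3.3 1.9 1.0
   vertex 4.2 4.4 2.0
   vertex 5.3 4.2 5.5
  endloop
 endfacet
 facet normal -0.240 -0.767 -0.595
  outer loop
   vertex 3.3 1.9 1.0
   vertex 3.1 0.8 2.5
   vertex 1.3 3.3 0.0
  endloop
 endfacet
 facet normal 0.523 0.148 -0.839
  outer loop
   vertex 3.3 1.9 1.0
   vertex 1.3 3.3 0.0
   vertex 4.2 4.4 2.0
  endloop
 endfacet
 facet normal -0.729 0.206 0.652
  outer loop
   vertex 4.5 3.9 4.7
   vertex 5.3 4.2 5.5
   vertex 3.4 5.7 2.9
  endloop
 endfacet
 facet normal -0.764 0.159 0.625
  outer loop
   vertex 4.5 3.9 4.7
   vertex 3.4 5.7 2.9
   vertex 2.0 2.9 1.9
  endloop
 endfacet
 facet normal -0.645 -0.227 0.730
  outer loop
   vertex 4.5 3.9 4.7
   vertex 3.1 0.8 2.5
   vertex 5.3 4.2 5.5
  endloop
 endfacet
 facet normal -0.704 -0.172 0.690
  outer loop
   vertex 4.5 3.9 4.7
   vertex 2.0 2.9 1.9
   vertex 3.1 0.8 2.5
  endloop
 endfacet
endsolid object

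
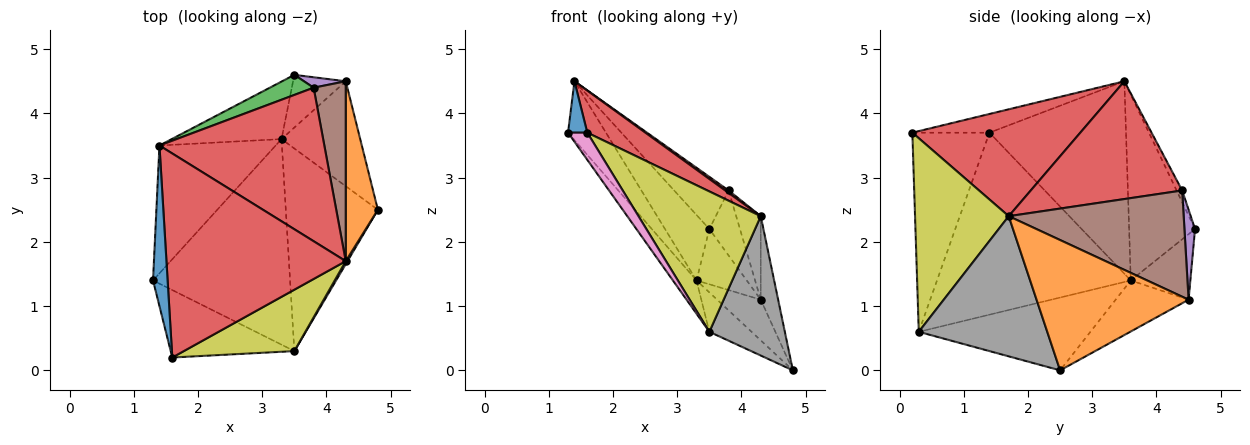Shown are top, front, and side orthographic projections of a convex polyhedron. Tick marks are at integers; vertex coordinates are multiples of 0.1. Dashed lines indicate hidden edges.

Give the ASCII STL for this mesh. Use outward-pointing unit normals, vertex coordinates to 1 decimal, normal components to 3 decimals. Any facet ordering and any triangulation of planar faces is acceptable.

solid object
 facet normal -0.773 -0.193 0.604
  outer loop
   vertex 1.4 3.5 4.5
   vertex 1.3 1.4 3.7
   vertex 1.6 0.2 3.7
  endloop
 endfacet
 facet normal -0.833 0.231 -0.503
  outer loop
   vertex 3.3 3.6 1.4
   vertex 1.3 1.4 3.7
   vertex 1.4 3.5 4.5
  endloop
 endfacet
 facet normal -0.745 0.501 -0.440
  outer loop
   vertex 3.3 3.6 1.4
   vertex 1.4 3.5 4.5
   vertex 3.5 4.6 2.2
  endloop
 endfacet
 facet normal 0.504 -0.174 0.846
  outer loop
   vertex 4.3 1.7 2.4
   vertex 1.4 3.5 4.5
   vertex 1.6 0.2 3.7
  endloop
 endfacet
 facet normal -0.795 0.097 -0.599
  outer loop
   vertex 3.5 0.3 0.6
   vertex 1.3 1.4 3.7
   vertex 3.3 3.6 1.4
  endloop
 endfacet
 facet normal -0.613 0.151 -0.775
  outer loop
   vertex 3.5 0.3 0.6
   vertex 3.3 3.6 1.4
   vertex 4.8 2.5 0.0
  endloop
 endfacet
 facet normal -0.831 -0.208 -0.516
  outer loop
   vertex 3.5 0.3 0.6
   vertex 1.6 0.2 3.7
   vertex 1.3 1.4 3.7
  endloop
 endfacet
 facet normal 0.862 -0.507 0.011
  outer loop
   vertex 3.5 0.3 0.6
   vertex 4.8 2.5 0.0
   vertex 4.3 1.7 2.4
  endloop
 endfacet
 facet normal 0.575 -0.750 0.328
  outer loop
   vertex 3.5 0.3 0.6
   vertex 4.3 1.7 2.4
   vertex 1.6 0.2 3.7
  endloop
 endfacet
 facet normal -0.518 0.309 -0.798
  outer loop
   vertex 4.3 4.5 1.1
   vertex 4.8 2.5 0.0
   vertex 3.3 3.6 1.4
  endloop
 endfacet
 facet normal -0.651 0.549 -0.524
  outer loop
   vertex 4.3 4.5 1.1
   vertex 3.3 3.6 1.4
   vertex 3.5 4.6 2.2
  endloop
 endfacet
 facet normal 0.965 0.110 0.238
  outer loop
   vertex 4.3 4.5 1.1
   vertex 4.3 1.7 2.4
   vertex 4.8 2.5 0.0
  endloop
 endfacet
 facet normal -0.095 0.929 0.357
  outer loop
   vertex 3.8 4.4 2.8
   vertex 3.5 4.6 2.2
   vertex 1.4 3.5 4.5
  endloop
 endfacet
 facet normal 0.581 -0.013 0.814
  outer loop
   vertex 3.8 4.4 2.8
   vertex 1.4 3.5 4.5
   vertex 4.3 1.7 2.4
  endloop
 endfacet
 facet normal 0.323 0.934 0.150
  outer loop
   vertex 3.8 4.4 2.8
   vertex 4.3 4.5 1.1
   vertex 3.5 4.6 2.2
  endloop
 endfacet
 facet normal 0.949 0.133 0.287
  outer loop
   vertex 3.8 4.4 2.8
   vertex 4.3 1.7 2.4
   vertex 4.3 4.5 1.1
  endloop
 endfacet
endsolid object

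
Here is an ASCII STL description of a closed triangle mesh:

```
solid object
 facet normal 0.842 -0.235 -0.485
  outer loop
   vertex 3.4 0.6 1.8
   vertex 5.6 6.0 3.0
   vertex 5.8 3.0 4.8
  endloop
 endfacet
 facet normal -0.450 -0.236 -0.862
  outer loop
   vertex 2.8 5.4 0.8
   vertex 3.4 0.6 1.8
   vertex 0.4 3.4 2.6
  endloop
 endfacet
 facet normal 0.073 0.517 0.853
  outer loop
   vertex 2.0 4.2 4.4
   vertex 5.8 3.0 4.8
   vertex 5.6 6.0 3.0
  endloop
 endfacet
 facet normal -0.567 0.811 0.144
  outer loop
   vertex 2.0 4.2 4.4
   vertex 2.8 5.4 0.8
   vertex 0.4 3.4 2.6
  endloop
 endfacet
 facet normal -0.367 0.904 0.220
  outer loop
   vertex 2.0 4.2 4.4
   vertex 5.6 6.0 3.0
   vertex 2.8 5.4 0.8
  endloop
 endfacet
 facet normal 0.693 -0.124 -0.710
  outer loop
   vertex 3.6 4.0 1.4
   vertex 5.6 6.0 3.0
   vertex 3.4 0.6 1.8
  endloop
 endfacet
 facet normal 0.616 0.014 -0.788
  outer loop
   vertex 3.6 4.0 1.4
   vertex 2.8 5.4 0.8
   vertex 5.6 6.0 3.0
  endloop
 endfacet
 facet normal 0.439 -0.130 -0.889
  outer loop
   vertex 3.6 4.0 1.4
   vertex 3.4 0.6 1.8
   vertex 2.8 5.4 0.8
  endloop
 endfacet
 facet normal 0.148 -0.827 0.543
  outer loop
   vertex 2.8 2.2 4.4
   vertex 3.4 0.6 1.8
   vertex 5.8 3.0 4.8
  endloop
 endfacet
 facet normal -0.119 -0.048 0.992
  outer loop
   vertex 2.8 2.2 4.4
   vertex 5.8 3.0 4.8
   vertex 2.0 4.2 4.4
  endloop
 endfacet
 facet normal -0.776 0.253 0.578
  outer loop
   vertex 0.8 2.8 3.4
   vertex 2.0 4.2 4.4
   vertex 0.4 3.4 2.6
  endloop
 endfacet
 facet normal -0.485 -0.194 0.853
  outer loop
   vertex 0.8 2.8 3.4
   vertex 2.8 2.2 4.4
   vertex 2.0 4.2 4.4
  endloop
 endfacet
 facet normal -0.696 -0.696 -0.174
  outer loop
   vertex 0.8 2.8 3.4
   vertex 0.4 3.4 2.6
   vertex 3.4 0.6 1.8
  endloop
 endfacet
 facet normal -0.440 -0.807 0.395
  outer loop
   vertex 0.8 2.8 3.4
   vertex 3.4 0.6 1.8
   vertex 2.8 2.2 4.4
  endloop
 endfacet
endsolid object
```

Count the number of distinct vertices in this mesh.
9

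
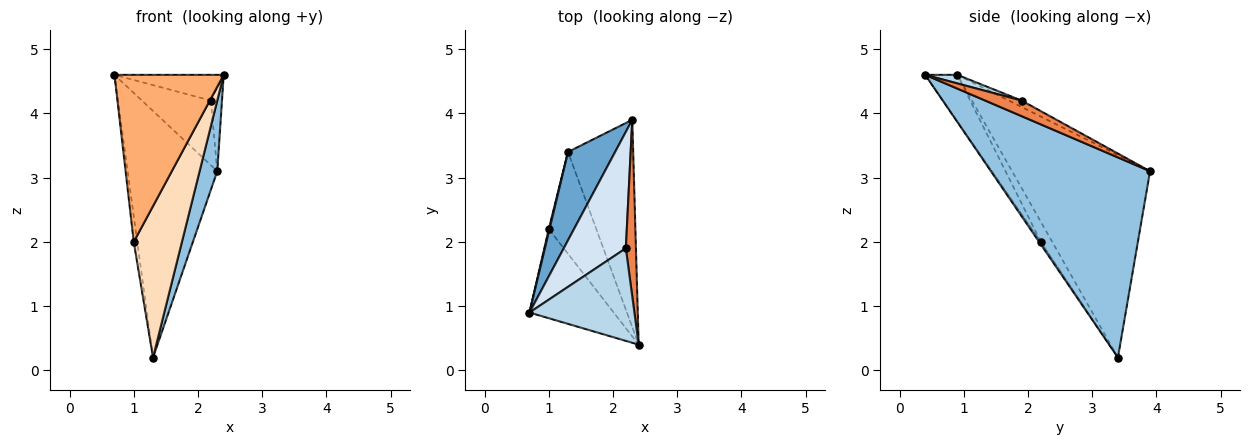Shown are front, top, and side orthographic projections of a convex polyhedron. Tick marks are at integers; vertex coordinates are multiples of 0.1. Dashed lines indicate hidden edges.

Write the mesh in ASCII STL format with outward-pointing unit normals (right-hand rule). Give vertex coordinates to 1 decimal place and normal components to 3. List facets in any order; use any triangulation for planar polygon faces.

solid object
 facet normal -0.823 0.535 0.192
  outer loop
   vertex 1.3 3.4 0.2
   vertex 0.7 0.9 4.6
   vertex 2.3 3.9 3.1
  endloop
 endfacet
 facet normal 0.946 -0.105 -0.308
  outer loop
   vertex 1.3 3.4 0.2
   vertex 2.3 3.9 3.1
   vertex 2.4 0.4 4.6
  endloop
 endfacet
 facet normal 0.078 0.267 0.961
  outer loop
   vertex 2.2 1.9 4.2
   vertex 0.7 0.9 4.6
   vertex 2.4 0.4 4.6
  endloop
 endfacet
 facet normal -0.090 0.483 0.871
  outer loop
   vertex 2.2 1.9 4.2
   vertex 2.3 3.9 3.1
   vertex 0.7 0.9 4.6
  endloop
 endfacet
 facet normal 0.813 0.249 0.526
  outer loop
   vertex 2.2 1.9 4.2
   vertex 2.4 0.4 4.6
   vertex 2.3 3.9 3.1
  endloop
 endfacet
 facet normal -0.251 -0.854 -0.456
  outer loop
   vertex 1.0 2.2 2.0
   vertex 2.4 0.4 4.6
   vertex 0.7 0.9 4.6
  endloop
 endfacet
 facet normal -0.955 0.294 0.037
  outer loop
   vertex 1.0 2.2 2.0
   vertex 0.7 0.9 4.6
   vertex 1.3 3.4 0.2
  endloop
 endfacet
 facet normal -0.030 -0.829 -0.558
  outer loop
   vertex 1.0 2.2 2.0
   vertex 1.3 3.4 0.2
   vertex 2.4 0.4 4.6
  endloop
 endfacet
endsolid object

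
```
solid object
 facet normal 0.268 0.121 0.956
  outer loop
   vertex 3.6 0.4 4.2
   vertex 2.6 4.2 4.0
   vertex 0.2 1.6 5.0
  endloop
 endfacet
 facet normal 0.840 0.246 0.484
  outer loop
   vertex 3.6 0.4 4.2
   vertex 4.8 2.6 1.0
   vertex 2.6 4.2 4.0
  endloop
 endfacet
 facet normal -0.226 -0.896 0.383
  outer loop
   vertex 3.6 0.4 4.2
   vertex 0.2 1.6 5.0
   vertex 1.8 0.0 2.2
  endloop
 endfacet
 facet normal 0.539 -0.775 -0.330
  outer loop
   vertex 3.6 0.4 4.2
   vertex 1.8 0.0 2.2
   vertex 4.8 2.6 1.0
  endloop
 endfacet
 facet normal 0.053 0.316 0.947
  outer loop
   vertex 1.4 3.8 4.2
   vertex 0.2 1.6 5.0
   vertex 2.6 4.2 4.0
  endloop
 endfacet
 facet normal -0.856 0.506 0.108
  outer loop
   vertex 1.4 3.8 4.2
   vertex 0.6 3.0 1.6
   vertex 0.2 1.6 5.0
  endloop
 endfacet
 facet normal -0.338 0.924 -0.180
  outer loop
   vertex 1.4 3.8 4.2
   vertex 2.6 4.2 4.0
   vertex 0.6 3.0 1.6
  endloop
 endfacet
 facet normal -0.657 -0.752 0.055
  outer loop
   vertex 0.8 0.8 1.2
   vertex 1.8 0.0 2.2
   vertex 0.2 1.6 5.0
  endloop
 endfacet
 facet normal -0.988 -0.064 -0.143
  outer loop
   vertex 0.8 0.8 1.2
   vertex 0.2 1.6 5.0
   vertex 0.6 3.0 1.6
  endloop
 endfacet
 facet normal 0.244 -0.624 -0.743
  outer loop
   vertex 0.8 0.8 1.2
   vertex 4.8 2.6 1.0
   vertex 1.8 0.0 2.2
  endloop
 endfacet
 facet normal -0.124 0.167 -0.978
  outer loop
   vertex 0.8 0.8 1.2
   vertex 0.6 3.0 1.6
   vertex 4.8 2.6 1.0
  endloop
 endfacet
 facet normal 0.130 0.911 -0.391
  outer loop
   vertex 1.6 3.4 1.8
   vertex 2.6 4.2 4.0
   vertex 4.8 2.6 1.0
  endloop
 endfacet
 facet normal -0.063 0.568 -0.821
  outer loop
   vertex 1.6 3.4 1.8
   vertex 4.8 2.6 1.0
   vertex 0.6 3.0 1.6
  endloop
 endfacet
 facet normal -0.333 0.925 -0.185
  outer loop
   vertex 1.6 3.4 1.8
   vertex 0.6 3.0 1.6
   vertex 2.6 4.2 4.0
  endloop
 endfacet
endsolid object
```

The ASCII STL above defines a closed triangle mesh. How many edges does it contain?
21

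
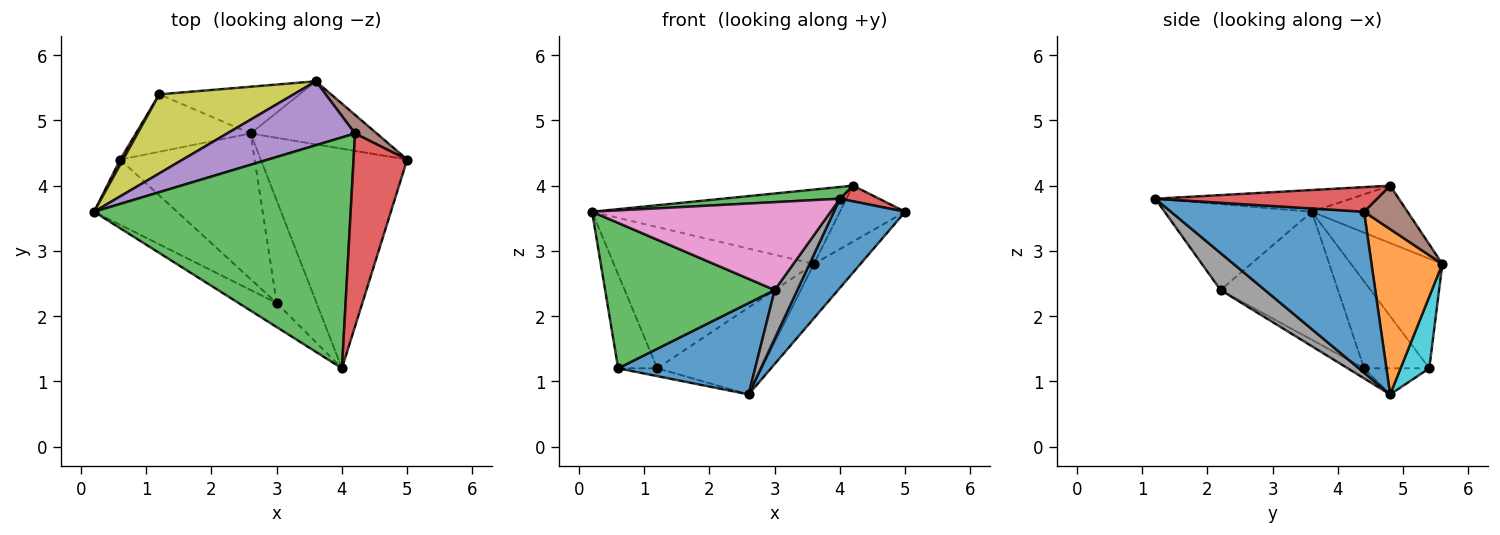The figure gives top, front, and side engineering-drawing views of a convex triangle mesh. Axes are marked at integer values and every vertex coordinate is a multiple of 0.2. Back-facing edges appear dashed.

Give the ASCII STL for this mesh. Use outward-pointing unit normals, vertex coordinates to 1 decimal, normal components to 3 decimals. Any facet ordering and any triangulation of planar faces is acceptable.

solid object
 facet normal 0.713 -0.264 -0.649
  outer loop
   vertex 2.6 4.8 0.8
   vertex 5.0 4.4 3.6
   vertex 4.0 1.2 3.8
  endloop
 endfacet
 facet normal 0.704 0.463 -0.538
  outer loop
   vertex 3.6 5.6 2.8
   vertex 5.0 4.4 3.6
   vertex 2.6 4.8 0.8
  endloop
 endfacet
 facet normal -0.084 -0.051 0.995
  outer loop
   vertex 4.2 4.8 4.0
   vertex 0.2 3.6 3.6
   vertex 4.0 1.2 3.8
  endloop
 endfacet
 facet normal 0.416 -0.073 0.906
  outer loop
   vertex 4.2 4.8 4.0
   vertex 4.0 1.2 3.8
   vertex 5.0 4.4 3.6
  endloop
 endfacet
 facet normal -0.281 0.728 0.626
  outer loop
   vertex 4.2 4.8 4.0
   vertex 3.6 5.6 2.8
   vertex 0.2 3.6 3.6
  endloop
 endfacet
 facet normal 0.535 0.802 0.267
  outer loop
   vertex 4.2 4.8 4.0
   vertex 5.0 4.4 3.6
   vertex 3.6 5.6 2.8
  endloop
 endfacet
 facet normal -0.512 -0.829 -0.227
  outer loop
   vertex 3.0 2.2 2.4
   vertex 4.0 1.2 3.8
   vertex 0.2 3.6 3.6
  endloop
 endfacet
 facet normal 0.642 -0.328 -0.693
  outer loop
   vertex 3.0 2.2 2.4
   vertex 2.6 4.8 0.8
   vertex 4.0 1.2 3.8
  endloop
 endfacet
 facet normal -0.370 0.811 0.454
  outer loop
   vertex 1.2 5.4 1.2
   vertex 0.2 3.6 3.6
   vertex 3.6 5.6 2.8
  endloop
 endfacet
 facet normal 0.235 0.856 -0.460
  outer loop
   vertex 1.2 5.4 1.2
   vertex 3.6 5.6 2.8
   vertex 2.6 4.8 0.8
  endloop
 endfacet
 facet normal -0.063 -0.530 -0.846
  outer loop
   vertex 0.6 4.4 1.2
   vertex 2.6 4.8 0.8
   vertex 3.0 2.2 2.4
  endloop
 endfacet
 facet normal -0.220 0.132 -0.967
  outer loop
   vertex 0.6 4.4 1.2
   vertex 1.2 5.4 1.2
   vertex 2.6 4.8 0.8
  endloop
 endfacet
 facet normal -0.534 -0.771 -0.346
  outer loop
   vertex 0.6 4.4 1.2
   vertex 3.0 2.2 2.4
   vertex 0.2 3.6 3.6
  endloop
 endfacet
 facet normal -0.857 0.514 0.029
  outer loop
   vertex 0.6 4.4 1.2
   vertex 0.2 3.6 3.6
   vertex 1.2 5.4 1.2
  endloop
 endfacet
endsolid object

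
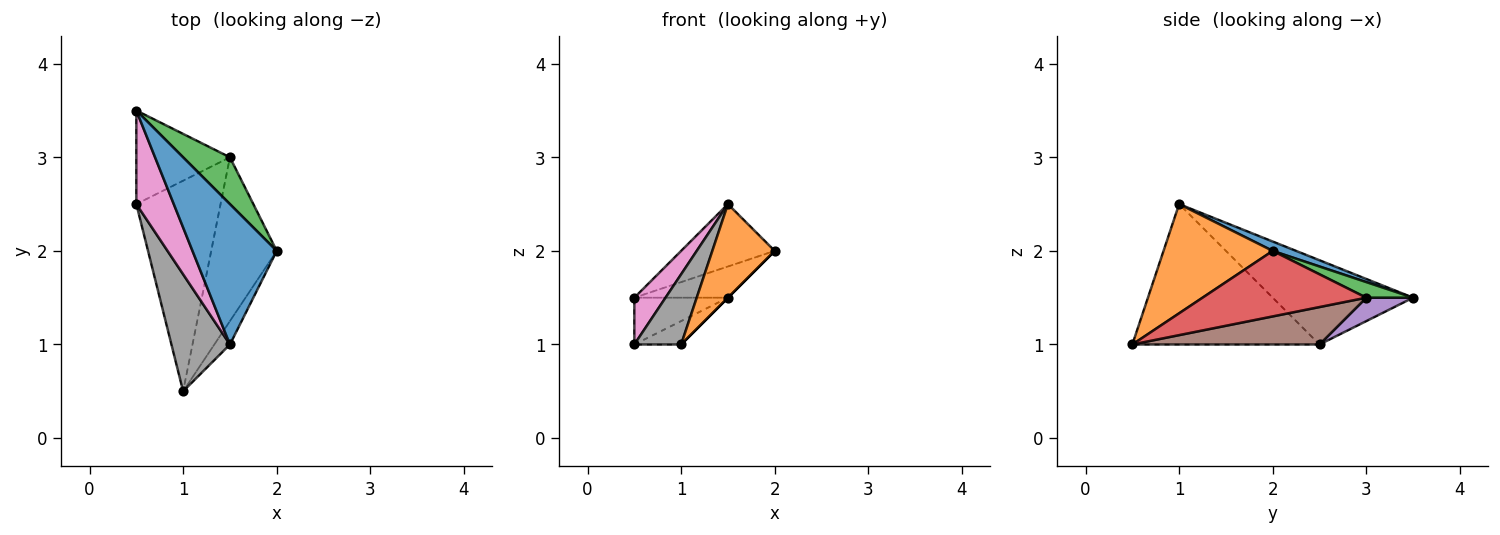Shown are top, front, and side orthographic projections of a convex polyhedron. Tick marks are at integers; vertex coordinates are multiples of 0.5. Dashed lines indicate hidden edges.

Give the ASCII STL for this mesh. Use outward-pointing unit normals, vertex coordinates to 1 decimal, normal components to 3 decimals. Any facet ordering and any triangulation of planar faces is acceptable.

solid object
 facet normal 0.101 0.404 0.909
  outer loop
   vertex 1.5 1.0 2.5
   vertex 2.0 2.0 2.0
   vertex 0.5 3.5 1.5
  endloop
 endfacet
 facet normal 0.862 -0.492 -0.123
  outer loop
   vertex 1.5 1.0 2.5
   vertex 1.0 0.5 1.0
   vertex 2.0 2.0 2.0
  endloop
 endfacet
 facet normal 0.267 0.535 0.802
  outer loop
   vertex 1.5 3.0 1.5
   vertex 0.5 3.5 1.5
   vertex 2.0 2.0 2.0
  endloop
 endfacet
 facet normal 0.707 0.000 -0.707
  outer loop
   vertex 1.5 3.0 1.5
   vertex 2.0 2.0 2.0
   vertex 1.0 0.5 1.0
  endloop
 endfacet
 facet normal 0.218 0.436 -0.873
  outer loop
   vertex 0.5 2.5 1.0
   vertex 0.5 3.5 1.5
   vertex 1.5 3.0 1.5
  endloop
 endfacet
 facet normal 0.404 0.101 -0.909
  outer loop
   vertex 0.5 2.5 1.0
   vertex 1.5 3.0 1.5
   vertex 1.0 0.5 1.0
  endloop
 endfacet
 facet normal -0.896 -0.199 0.398
  outer loop
   vertex 0.5 2.5 1.0
   vertex 1.5 1.0 2.5
   vertex 0.5 3.5 1.5
  endloop
 endfacet
 facet normal -0.899 -0.225 0.375
  outer loop
   vertex 0.5 2.5 1.0
   vertex 1.0 0.5 1.0
   vertex 1.5 1.0 2.5
  endloop
 endfacet
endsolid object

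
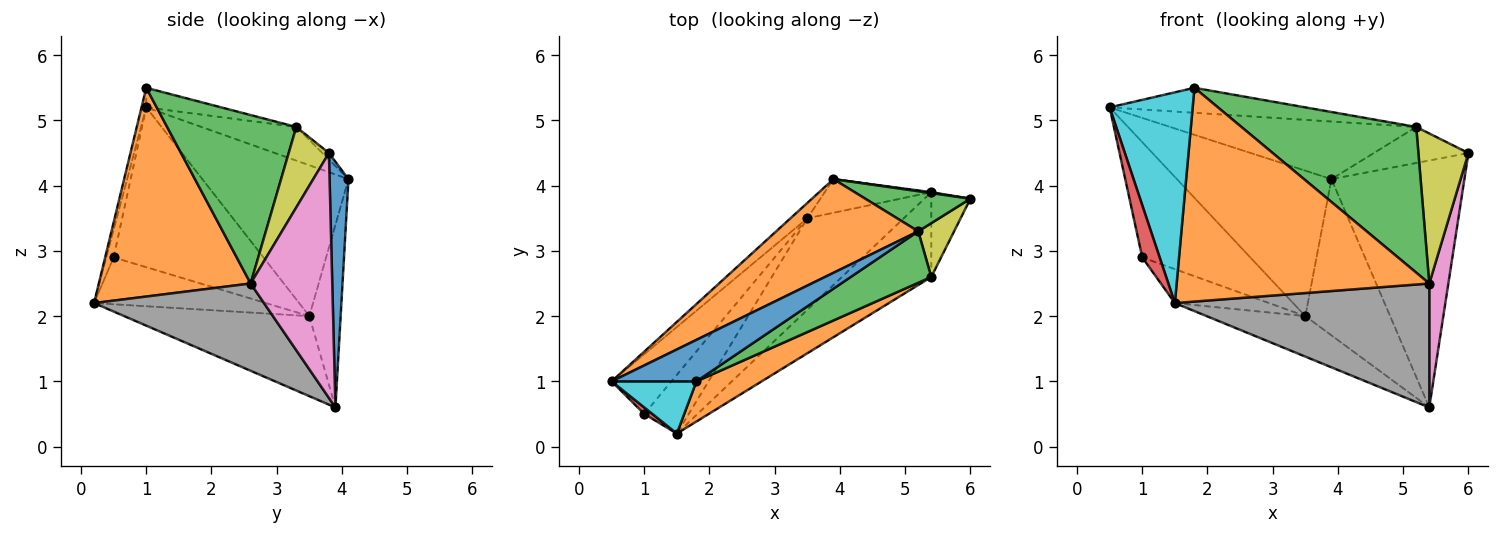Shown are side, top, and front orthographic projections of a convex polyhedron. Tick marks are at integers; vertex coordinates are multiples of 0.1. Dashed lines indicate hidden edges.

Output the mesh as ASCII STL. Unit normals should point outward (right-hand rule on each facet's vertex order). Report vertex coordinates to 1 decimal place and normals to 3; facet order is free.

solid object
 facet normal 0.141 0.990 0.004
  outer loop
   vertex 5.4 3.9 0.6
   vertex 3.9 4.1 4.1
   vertex 6.0 3.8 4.5
  endloop
 endfacet
 facet normal -0.198 0.513 0.835
  outer loop
   vertex 5.2 3.3 4.9
   vertex 3.9 4.1 4.1
   vertex 0.5 1.0 5.2
  endloop
 endfacet
 facet normal -0.046 0.668 0.743
  outer loop
   vertex 5.2 3.3 4.9
   vertex 6.0 3.8 4.5
   vertex 3.9 4.1 4.1
  endloop
 endfacet
 facet normal -0.685 0.724 -0.076
  outer loop
   vertex 3.5 3.5 2.0
   vertex 0.5 1.0 5.2
   vertex 3.9 4.1 4.1
  endloop
 endfacet
 facet normal -0.340 0.920 -0.198
  outer loop
   vertex 3.5 3.5 2.0
   vertex 3.9 4.1 4.1
   vertex 5.4 3.9 0.6
  endloop
 endfacet
 facet normal -0.605 0.322 -0.728
  outer loop
   vertex 3.5 3.5 2.0
   vertex 5.4 3.9 0.6
   vertex 1.5 0.2 2.2
  endloop
 endfacet
 facet normal 0.962 -0.225 -0.154
  outer loop
   vertex 5.4 2.6 2.5
   vertex 5.4 3.9 0.6
   vertex 6.0 3.8 4.5
  endloop
 endfacet
 facet normal 0.483 -0.723 -0.495
  outer loop
   vertex 5.4 2.6 2.5
   vertex 1.5 0.2 2.2
   vertex 5.4 3.9 0.6
  endloop
 endfacet
 facet normal 0.604 -0.750 0.269
  outer loop
   vertex 5.4 2.6 2.5
   vertex 6.0 3.8 4.5
   vertex 5.2 3.3 4.9
  endloop
 endfacet
 facet normal -0.055 -0.969 0.240
  outer loop
   vertex 1.8 1.0 5.5
   vertex 0.5 1.0 5.2
   vertex 1.5 0.2 2.2
  endloop
 endfacet
 facet normal -0.194 0.506 0.840
  outer loop
   vertex 1.8 1.0 5.5
   vertex 5.2 3.3 4.9
   vertex 0.5 1.0 5.2
  endloop
 endfacet
 facet normal 0.509 -0.846 0.159
  outer loop
   vertex 1.8 1.0 5.5
   vertex 1.5 0.2 2.2
   vertex 5.4 2.6 2.5
  endloop
 endfacet
 facet normal 0.572 -0.774 0.273
  outer loop
   vertex 1.8 1.0 5.5
   vertex 5.4 2.6 2.5
   vertex 5.2 3.3 4.9
  endloop
 endfacet
 facet normal -0.389 -0.914 0.114
  outer loop
   vertex 1.0 0.5 2.9
   vertex 1.5 0.2 2.2
   vertex 0.5 1.0 5.2
  endloop
 endfacet
 facet normal -0.776 0.560 -0.290
  outer loop
   vertex 1.0 0.5 2.9
   vertex 0.5 1.0 5.2
   vertex 3.5 3.5 2.0
  endloop
 endfacet
 facet normal -0.674 0.370 -0.640
  outer loop
   vertex 1.0 0.5 2.9
   vertex 3.5 3.5 2.0
   vertex 1.5 0.2 2.2
  endloop
 endfacet
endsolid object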